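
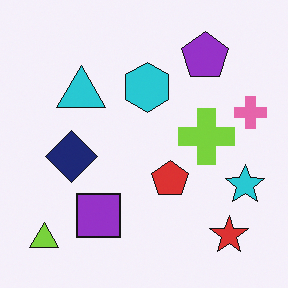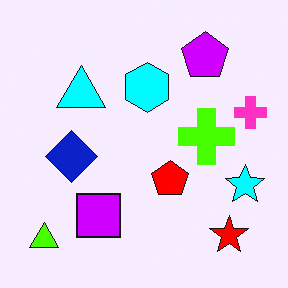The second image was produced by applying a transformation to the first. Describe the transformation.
This is the original image heavily oversaturated.

All colors are more vivid — a global saturation change.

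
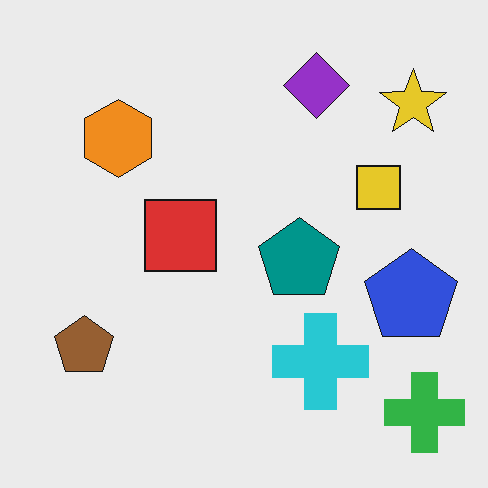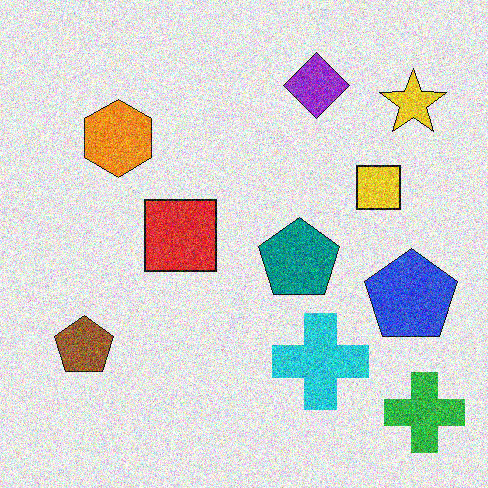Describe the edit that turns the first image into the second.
It was degraded with heavy additive noise.

Random speckle covers the whole image, including the flat background.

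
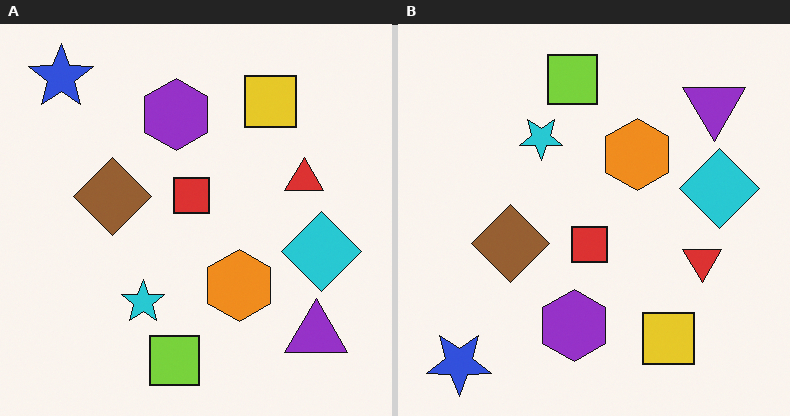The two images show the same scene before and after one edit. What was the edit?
The transformation is: flipped vertically (top ↔ bottom).

The blue star is in the top-left of the left (A) image and the bottom-left of the right (B) — shapes on opposite sides of the horizontal midline have swapped in a mirror flip.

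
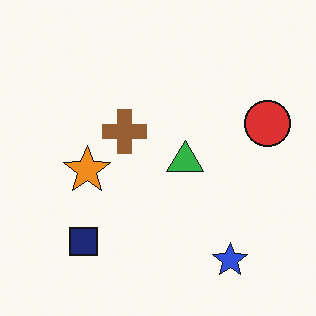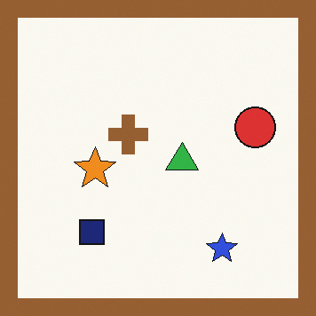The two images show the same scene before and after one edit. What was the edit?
Framed with a brown border.

A solid brown frame runs around the edge of the second image, with the content slightly shrunk inside it.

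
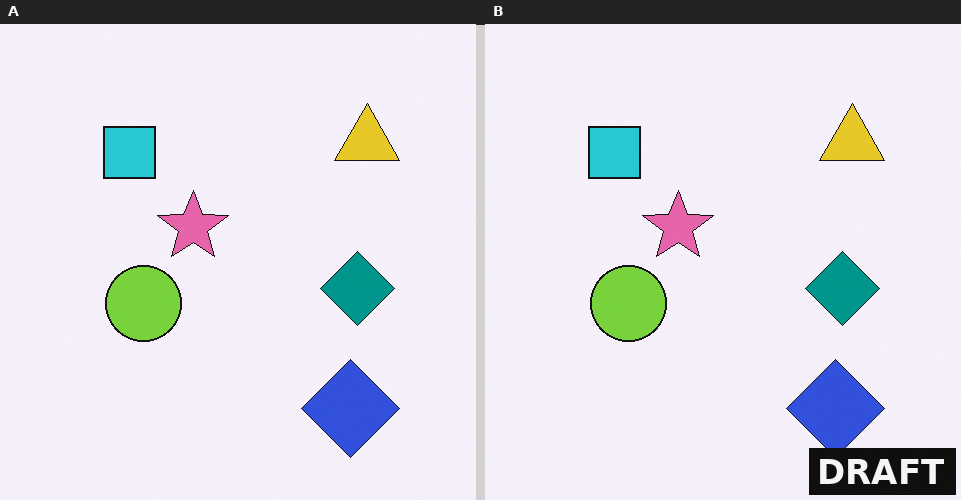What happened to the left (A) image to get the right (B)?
The transformation is: watermarked with the text "DRAFT" in the lower-right corner.

A dark label reading "DRAFT" appears in the lower-right corner.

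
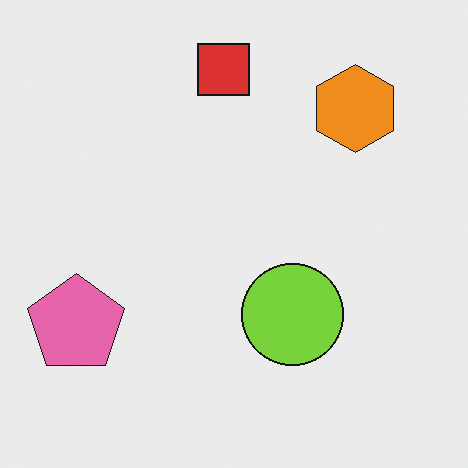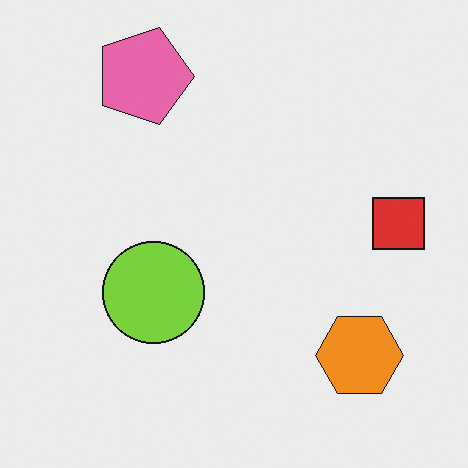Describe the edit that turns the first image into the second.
The second image is the first rotated 90° clockwise.

The pink pentagon sits in the bottom-left of the first image and the top-left of the second — consistent with a whole-image 90° clockwise rotation.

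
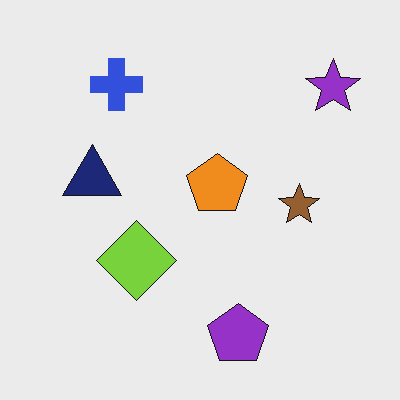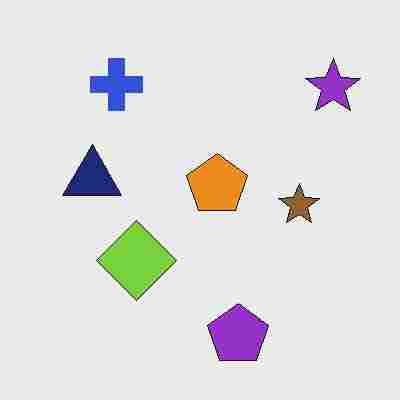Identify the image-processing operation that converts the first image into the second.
This is the original image heavily JPEG-compressed with obvious blocking artifacts.

Blocky 8×8 compression artifacts appear around shape edges and the flat background shows ringing — characteristic JPEG degradation.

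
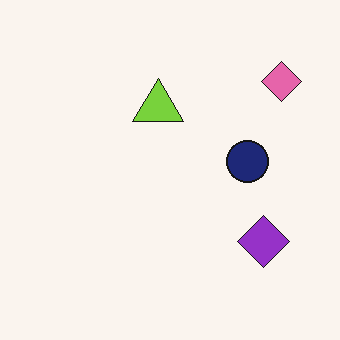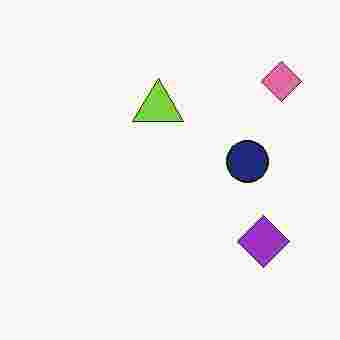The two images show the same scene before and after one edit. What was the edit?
The transformation is: heavily JPEG-compressed with obvious blocking artifacts.

Blocky 8×8 compression artifacts appear around shape edges and the flat background shows ringing — characteristic JPEG degradation.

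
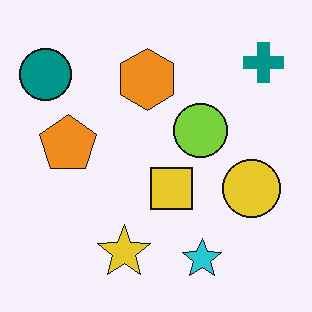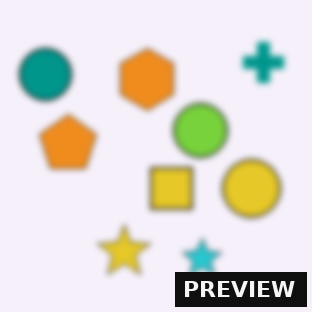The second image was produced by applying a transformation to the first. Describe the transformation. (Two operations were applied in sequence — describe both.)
The second image is the first noticeably gaussian-blurred, then watermarked with the text "PREVIEW" in the lower-right corner.

Shape edges and outlines are uniformly softened across the whole image. A dark label reading "PREVIEW" appears in the lower-right corner.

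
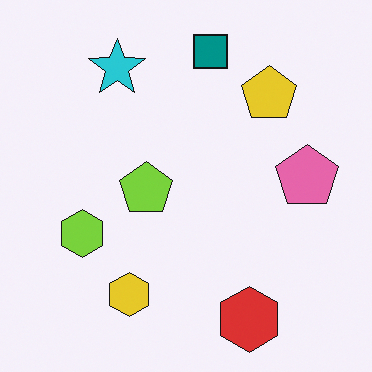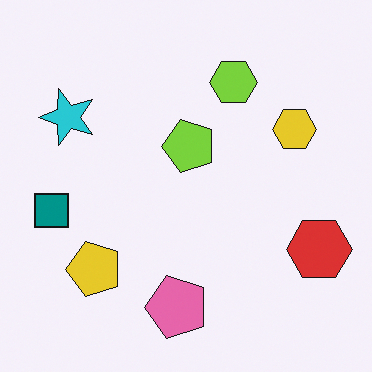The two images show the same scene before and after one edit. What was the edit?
The image was transposed (reflected across the top-left ↔ bottom-right diagonal).

Shapes have swapped their row and column positions — what was in the top-right is now in the bottom-left — a diagonal reflection.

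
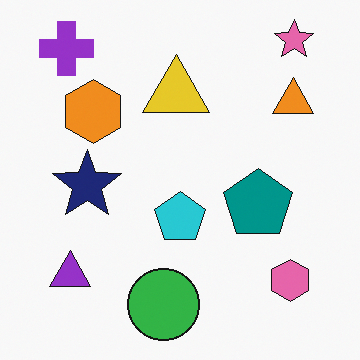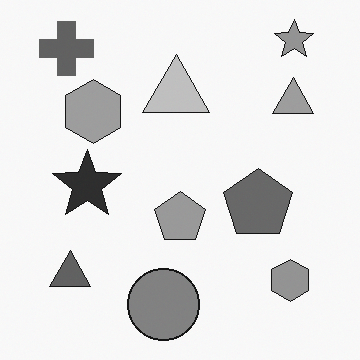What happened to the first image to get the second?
The transformation is: converted to grayscale.

All color is removed — every shape is now a shade of grey.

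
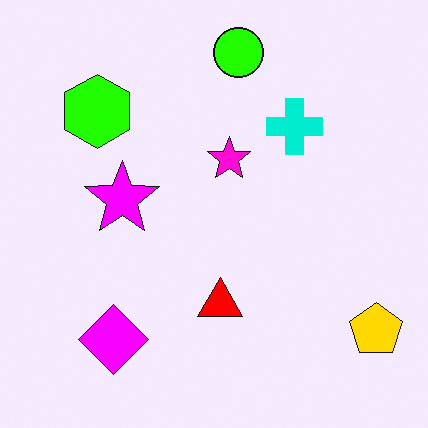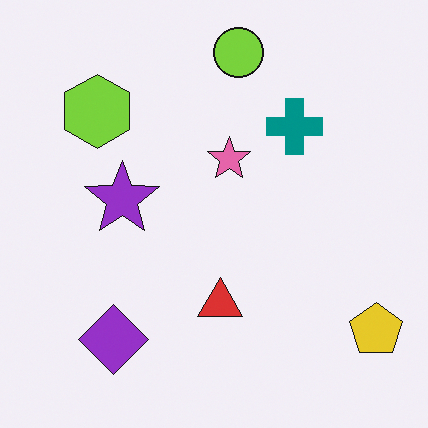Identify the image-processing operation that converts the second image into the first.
The transformation is: heavily oversaturated.

All colors are more vivid — a global saturation change.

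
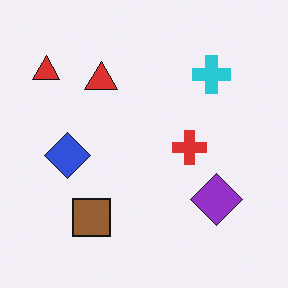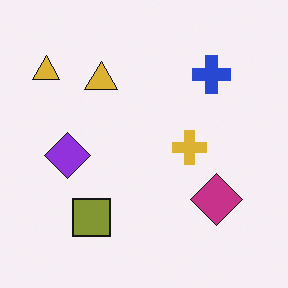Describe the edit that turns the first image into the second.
The second image is the first hue-shifted by a small amount.

Every shape's color has rotated by the same amount around the hue wheel — a uniform hue shift.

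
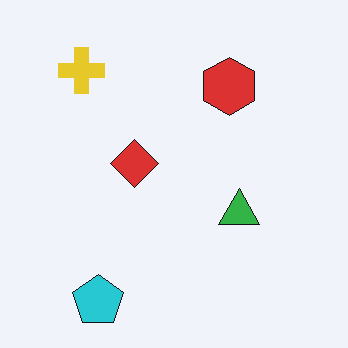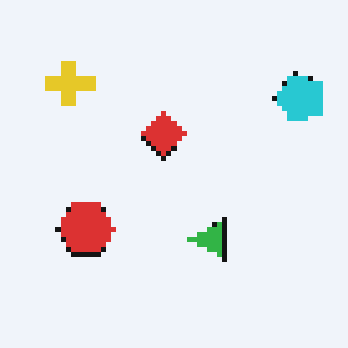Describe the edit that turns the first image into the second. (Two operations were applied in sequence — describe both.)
The transformation is: transposed (reflected across the top-left ↔ bottom-right diagonal), then mildly pixelated.

Shapes have swapped their row and column positions — what was in the top-right is now in the bottom-left — a diagonal reflection. Shapes are reduced to large square blocks; fine edges and outlines are lost — a downscale-then-upscale (mosaic) effect.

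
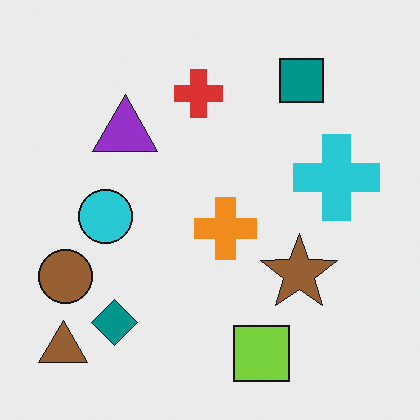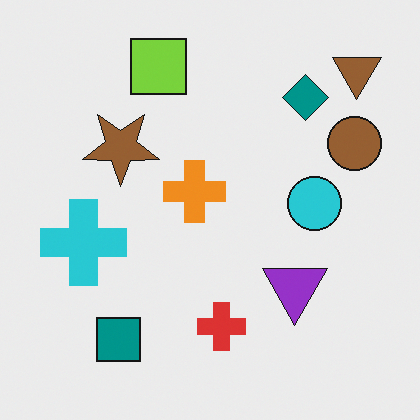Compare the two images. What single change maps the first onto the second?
It was rotated 180°.

The brown triangle sits in the bottom-left of the first image and the top-right of the second — consistent with a whole-image 180° rotation.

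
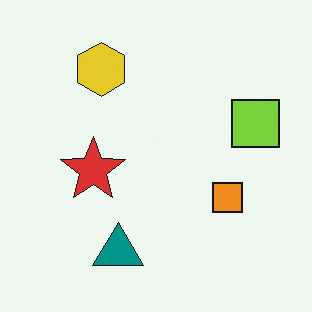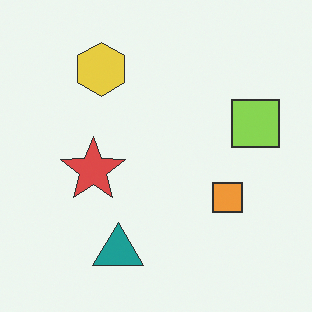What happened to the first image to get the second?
The second image is the first given slightly reduced contrast.

Tones are pushed toward mid-grey across the whole image — a global contrast change.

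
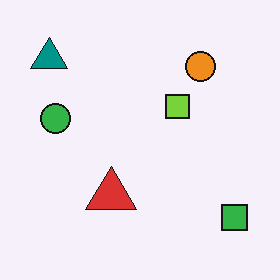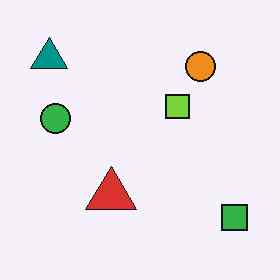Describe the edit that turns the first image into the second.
The transformation is: JPEG-compressed with visible artifacts.

Blocky 8×8 compression artifacts appear around shape edges and the flat background shows ringing — characteristic JPEG degradation.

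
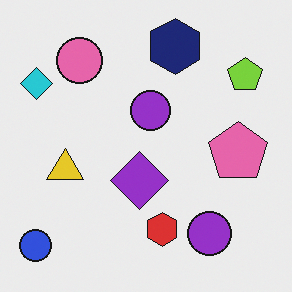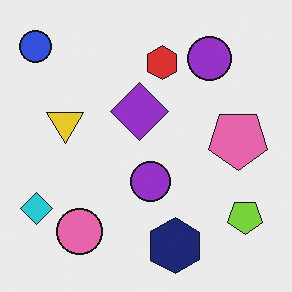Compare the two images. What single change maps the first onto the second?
This is the original image flipped vertically (top ↔ bottom).

The navy hexagon is in the top of the first image and the bottom of the second — shapes on opposite sides of the horizontal midline have swapped in a mirror flip.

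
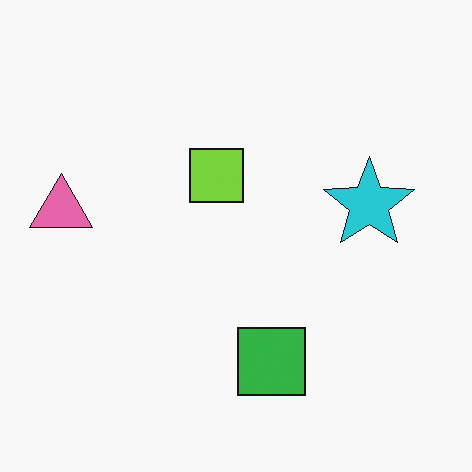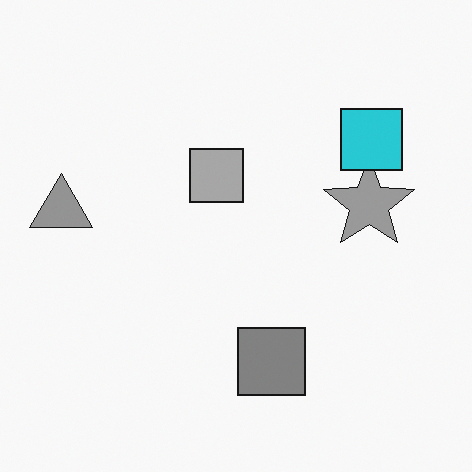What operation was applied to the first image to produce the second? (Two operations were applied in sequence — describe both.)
It was converted to grayscale, then overlaid with an additional cyan square.

All color is removed — every shape is now a shade of grey. A cyan square appears in the second image that is absent from the first.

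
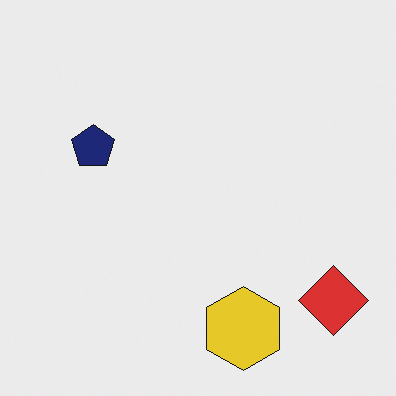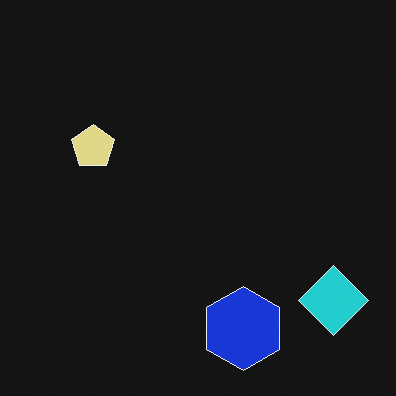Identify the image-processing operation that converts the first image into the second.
This is the original image color-inverted (negative).

The light background has become dark and every shape's color is its complement — a photographic negative.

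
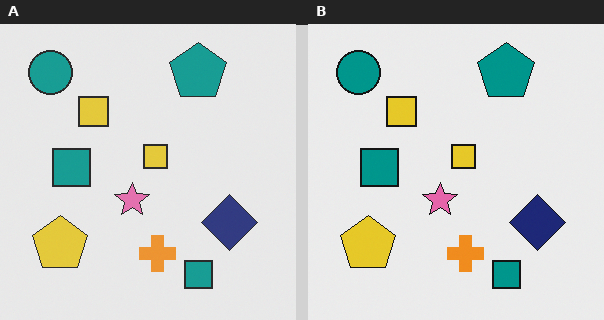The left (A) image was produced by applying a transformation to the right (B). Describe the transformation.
The left (A) image is the right (B) given slightly reduced contrast.

Tones are pushed toward mid-grey across the whole image — a global contrast change.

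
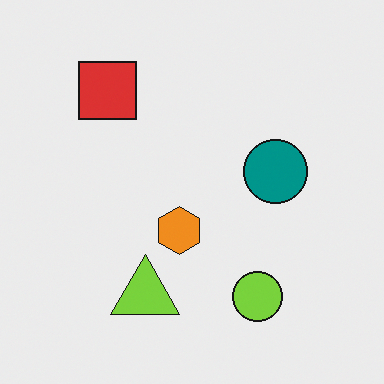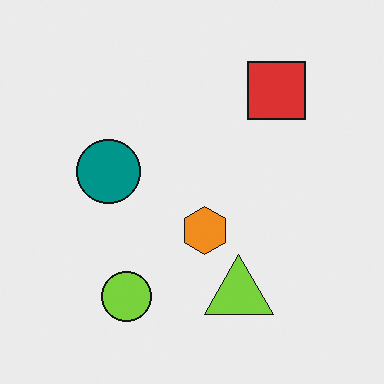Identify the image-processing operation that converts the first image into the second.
The second image is the first flipped horizontally (left ↔ right).

The red square is in the top-left of the first image and the top-right of the second — shapes on opposite sides of the vertical midline have swapped in a mirror flip.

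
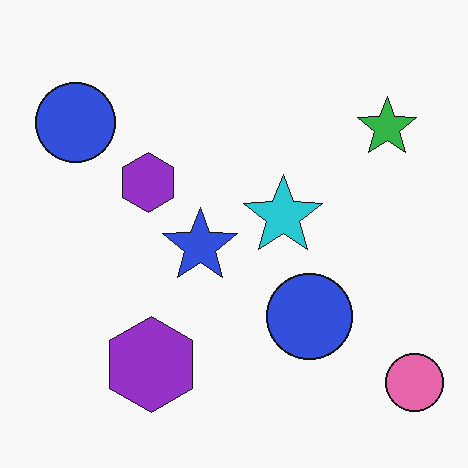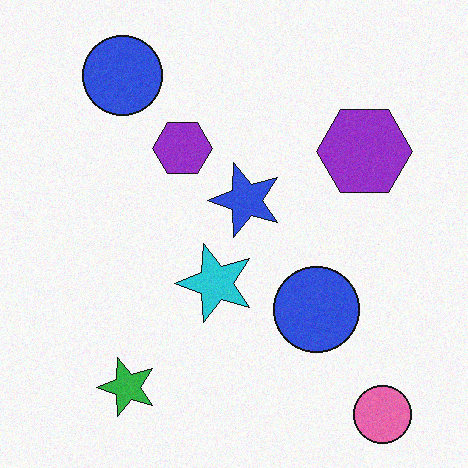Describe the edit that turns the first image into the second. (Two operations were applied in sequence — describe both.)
It was degraded with light additive noise, then transposed (reflected across the top-left ↔ bottom-right diagonal).

Random speckle covers the whole image, including the flat background. Shapes have swapped their row and column positions — what was in the top-right is now in the bottom-left — a diagonal reflection.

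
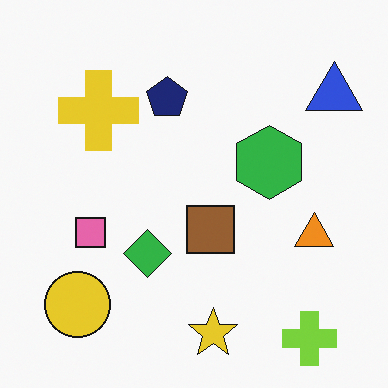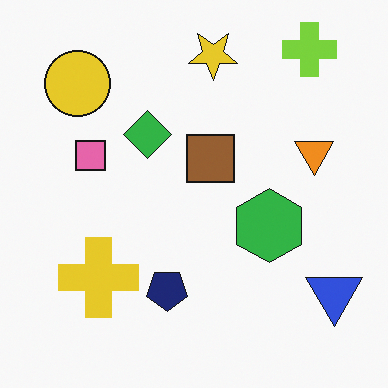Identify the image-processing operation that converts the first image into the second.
It was flipped vertically (top ↔ bottom).

The lime cross is in the bottom-right of the first image and the top-right of the second — shapes on opposite sides of the horizontal midline have swapped in a mirror flip.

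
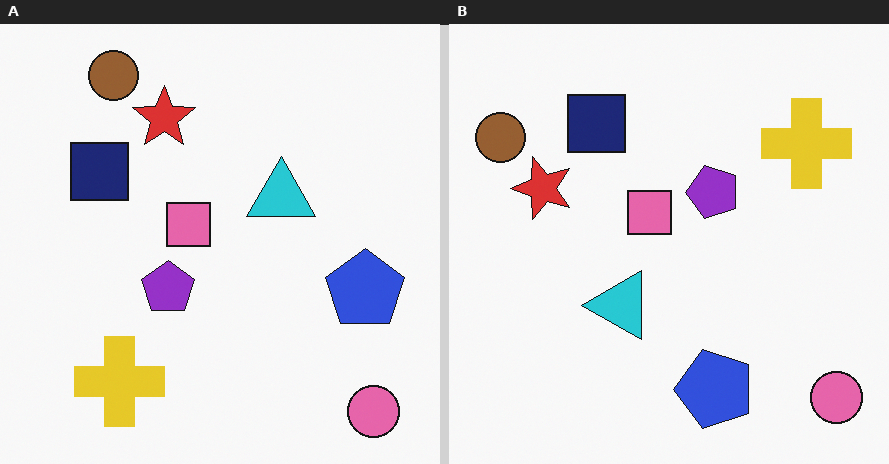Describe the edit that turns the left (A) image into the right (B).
This is the original image transposed (reflected across the top-left ↔ bottom-right diagonal).

Shapes have swapped their row and column positions — what was in the top-right is now in the bottom-left — a diagonal reflection.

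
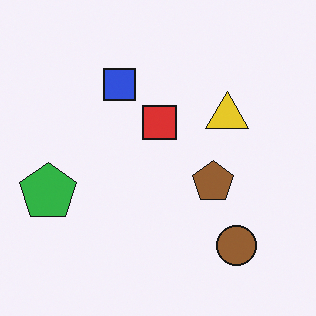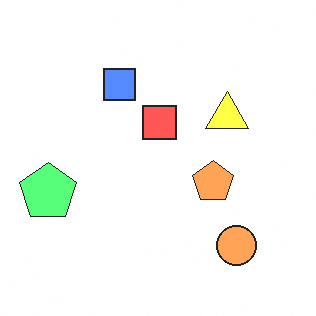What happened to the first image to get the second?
The second image is the first brightened a lot.

Every pixel — background and shapes alike — is uniformly brightened.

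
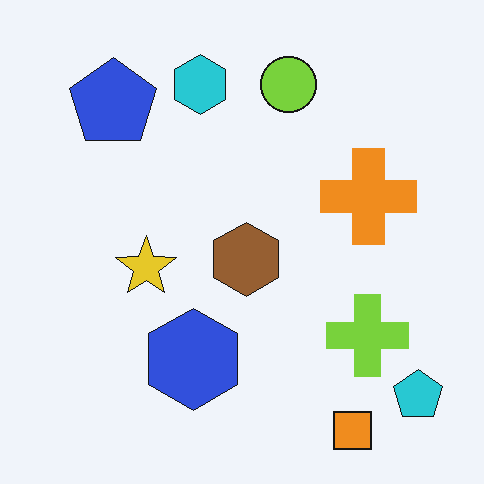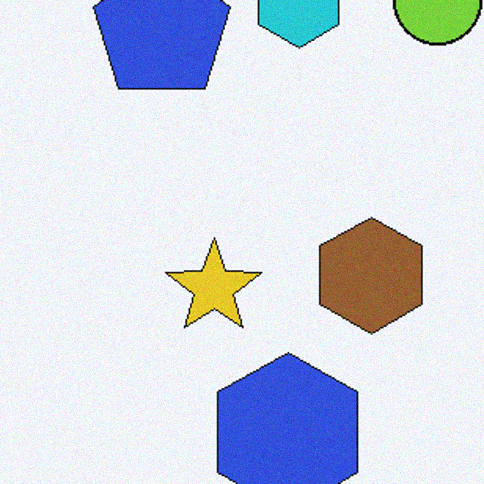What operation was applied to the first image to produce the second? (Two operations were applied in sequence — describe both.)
The second image is the first cropped slightly and scaled back up, then degraded with a light layer of grain.

The visible shapes are larger and the field of view is narrower; shapes near the original edges may be partly or wholly outside the frame — a crop-and-rescale. Random speckle covers the whole image, including the flat background.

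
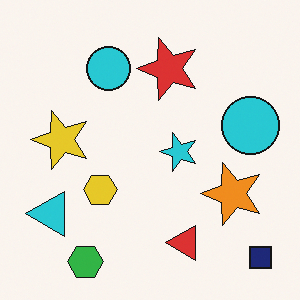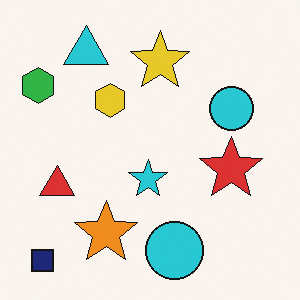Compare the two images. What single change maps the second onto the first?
The first image is the second rotated 90° counter-clockwise.

The navy square sits in the bottom-left of the second image and the bottom-right of the first — consistent with a whole-image 90° counter-clockwise rotation.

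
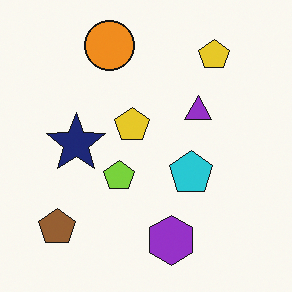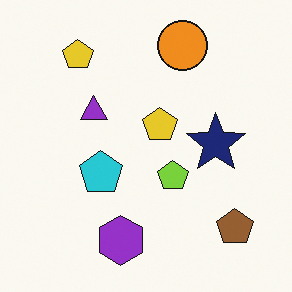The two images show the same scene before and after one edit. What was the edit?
This is the original image flipped horizontally (left ↔ right).

The brown pentagon is in the bottom-left of the first image and the bottom-right of the second — shapes on opposite sides of the vertical midline have swapped in a mirror flip.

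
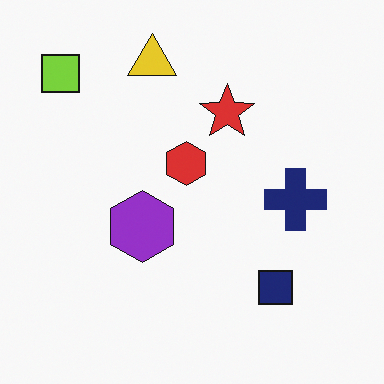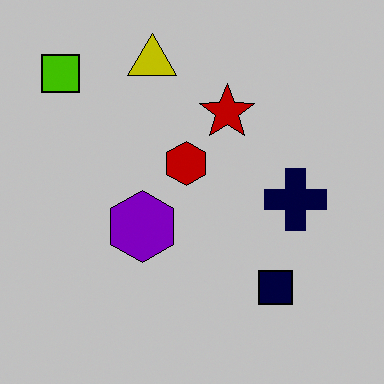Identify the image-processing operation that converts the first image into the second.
The image was heavily posterized to just a handful of flat colors.

Each flat color has snapped to a coarser quantized level — most visibly, the near-white background has dropped to a flat grey.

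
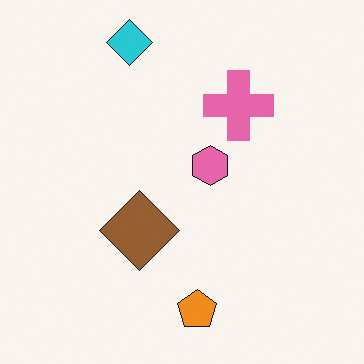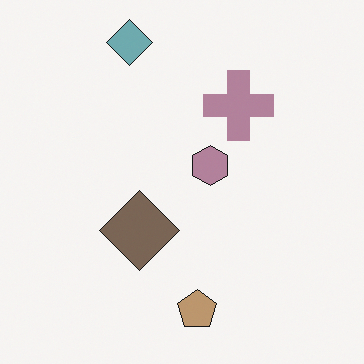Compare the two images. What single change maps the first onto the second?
Made much more muted (saturation change).

All colors are more muted and greyish — a global saturation change.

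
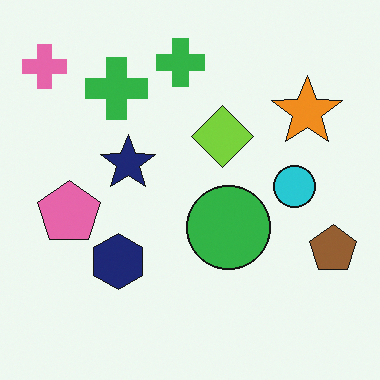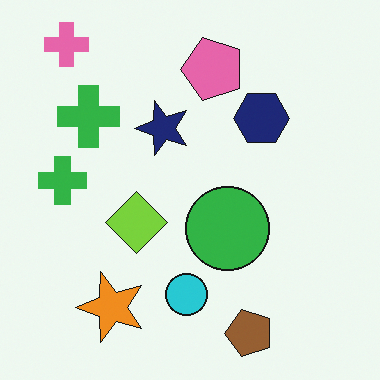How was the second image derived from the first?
This is the original image transposed (reflected across the top-left ↔ bottom-right diagonal).

Shapes have swapped their row and column positions — what was in the top-right is now in the bottom-left — a diagonal reflection.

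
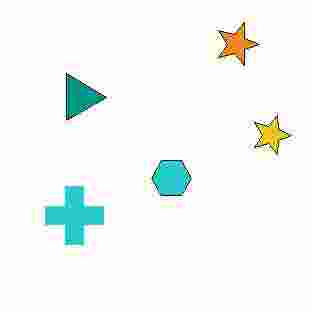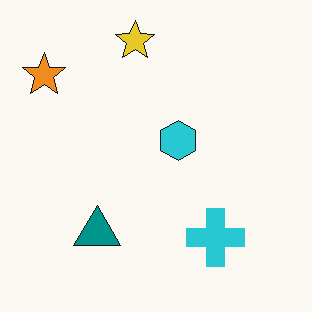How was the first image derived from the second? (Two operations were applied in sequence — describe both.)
The transformation is: rotated 90° clockwise, then degraded with heavy JPEG compression.

The orange star sits in the top-left of the second image and the top-right of the first — consistent with a whole-image 90° clockwise rotation. Blocky 8×8 compression artifacts appear around shape edges and the flat background shows ringing — characteristic JPEG degradation.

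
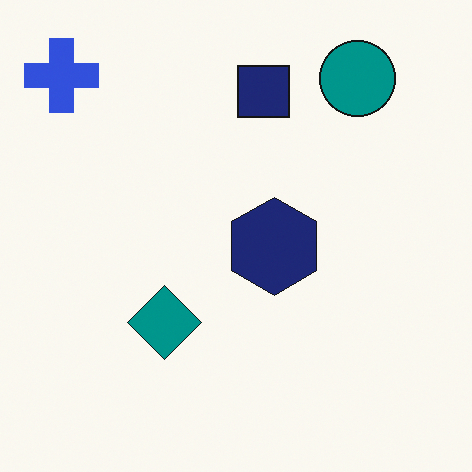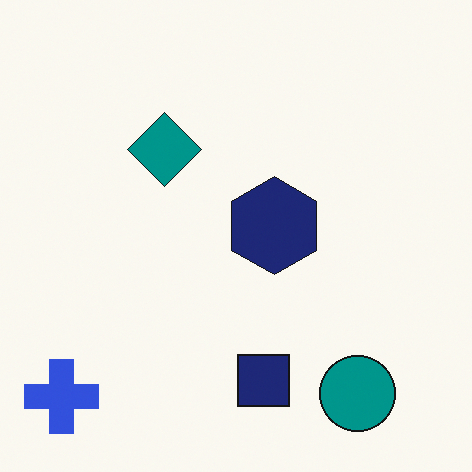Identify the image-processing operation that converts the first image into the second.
It was flipped vertically (top ↔ bottom).

The blue cross is in the top-left of the first image and the bottom-left of the second — shapes on opposite sides of the horizontal midline have swapped in a mirror flip.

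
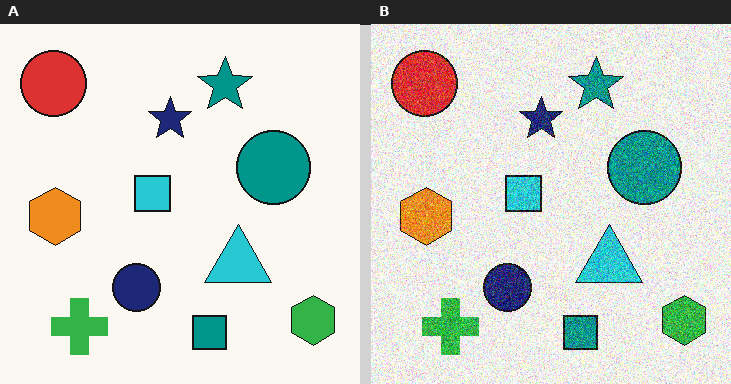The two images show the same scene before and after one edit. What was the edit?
The right (B) image is the left (A) degraded with strong gaussian noise.

Random speckle covers the whole image, including the flat background.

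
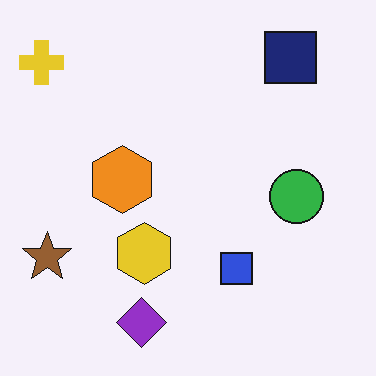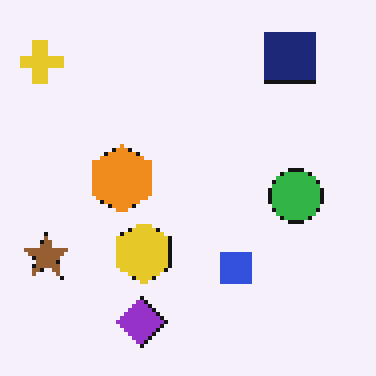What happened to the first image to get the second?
This is the original image mildly pixelated.

Shapes are reduced to large square blocks; fine edges and outlines are lost — a downscale-then-upscale (mosaic) effect.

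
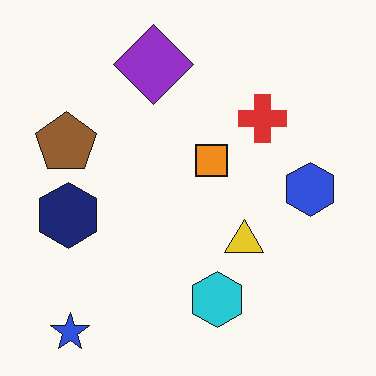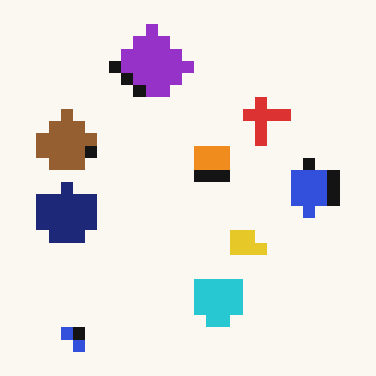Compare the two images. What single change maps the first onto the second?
Coarsely pixelated.

Shapes are reduced to large square blocks; fine edges and outlines are lost — a downscale-then-upscale (mosaic) effect.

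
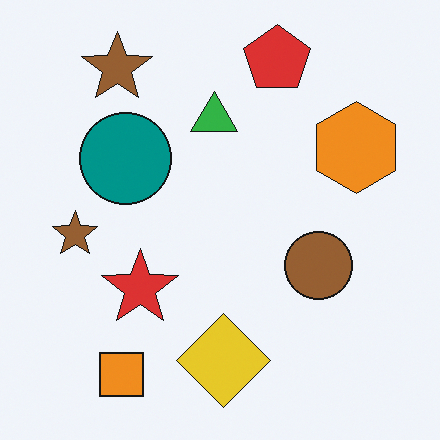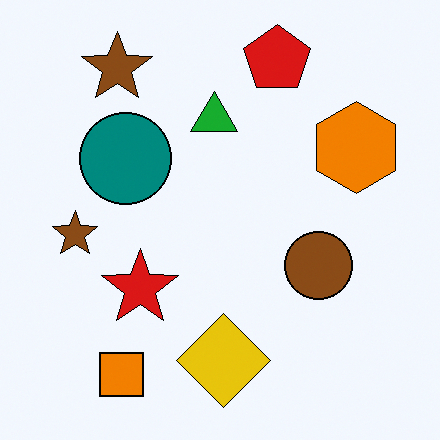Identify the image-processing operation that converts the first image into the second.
It was given slightly increased contrast.

Tones are pushed away from mid-grey across the whole image — a global contrast change.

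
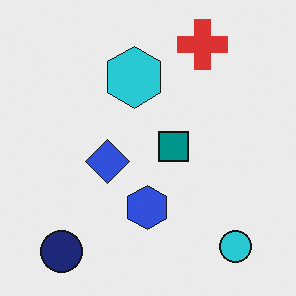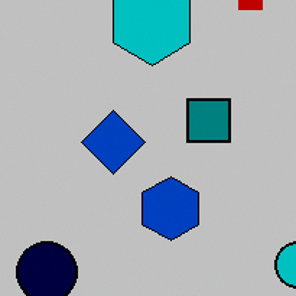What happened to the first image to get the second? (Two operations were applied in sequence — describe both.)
This is the original image aggressively posterized, then cropped to a modestly smaller region and rescaled.

Each flat color has snapped to a coarser quantized level — most visibly, the near-white background has dropped to a flat grey. The visible shapes are larger and the field of view is narrower; shapes near the original edges may be partly or wholly outside the frame — a crop-and-rescale.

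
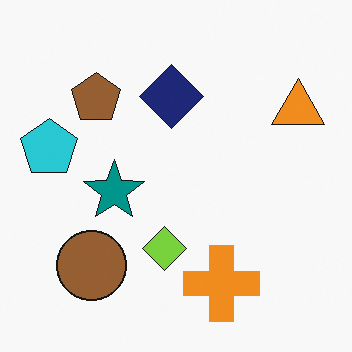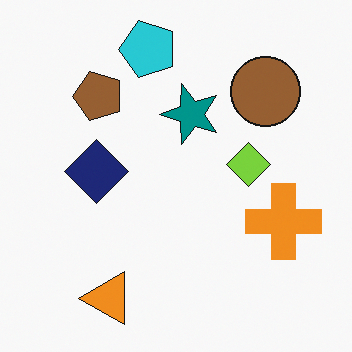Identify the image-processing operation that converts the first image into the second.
The second image is the first transposed (reflected across the top-left ↔ bottom-right diagonal).

Shapes have swapped their row and column positions — what was in the top-right is now in the bottom-left — a diagonal reflection.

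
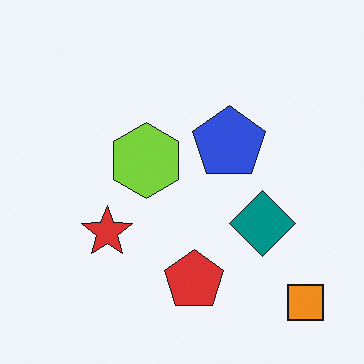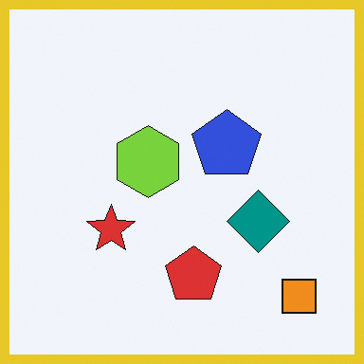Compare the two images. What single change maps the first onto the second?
Framed with a yellow border.

A solid yellow frame runs around the edge of the second image, with the content slightly shrunk inside it.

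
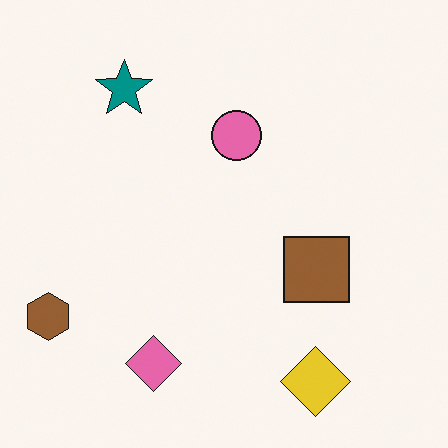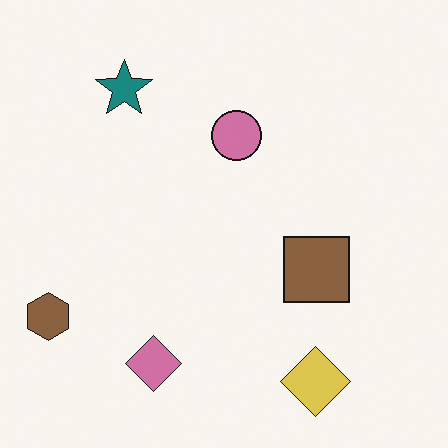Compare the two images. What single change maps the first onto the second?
It was slightly desaturated.

All colors are more muted and greyish — a global saturation change.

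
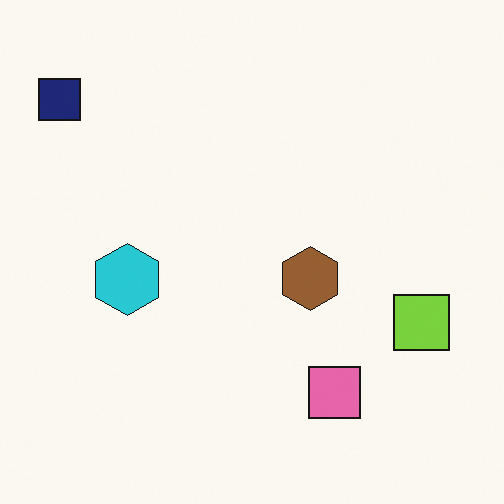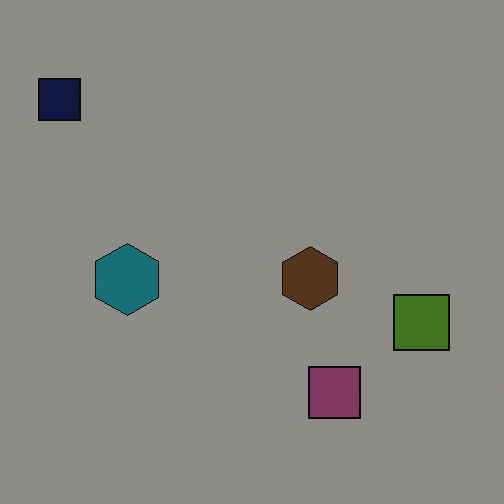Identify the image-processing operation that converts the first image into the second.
This is the original image noticeably darkened.

Every pixel — background and shapes alike — is uniformly darkened.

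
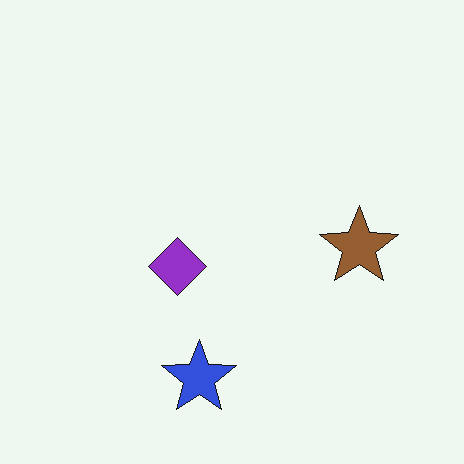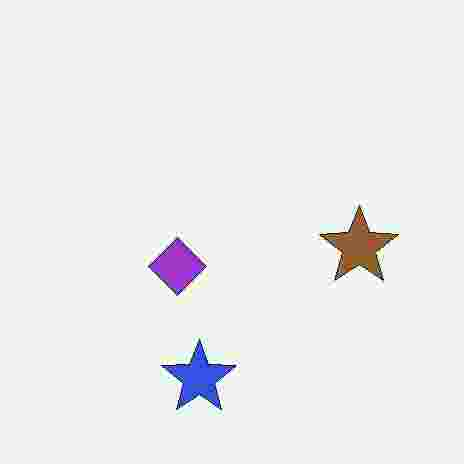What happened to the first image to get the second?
The transformation is: degraded with heavy JPEG compression.

Blocky 8×8 compression artifacts appear around shape edges and the flat background shows ringing — characteristic JPEG degradation.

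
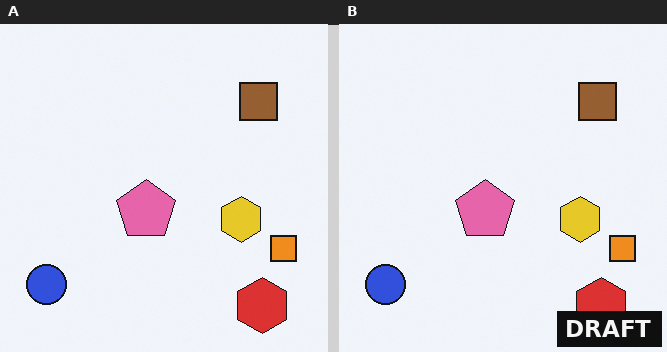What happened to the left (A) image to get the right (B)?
The image was watermarked with the text "DRAFT" in the lower-right corner.

A dark label reading "DRAFT" appears in the lower-right corner.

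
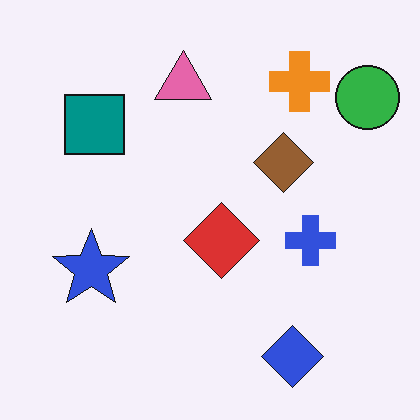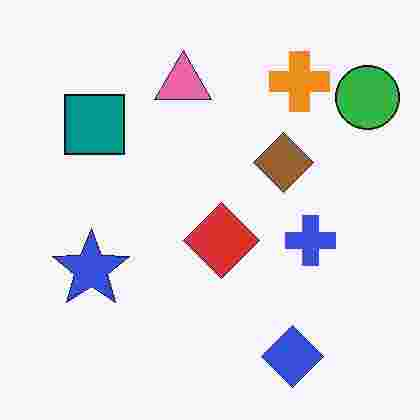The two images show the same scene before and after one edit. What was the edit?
It was heavily JPEG-compressed with obvious blocking artifacts.

Blocky 8×8 compression artifacts appear around shape edges and the flat background shows ringing — characteristic JPEG degradation.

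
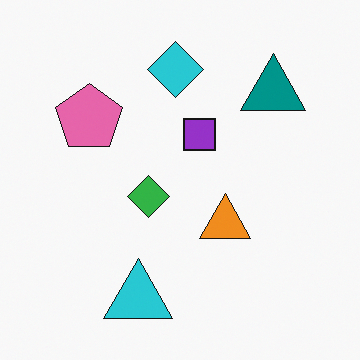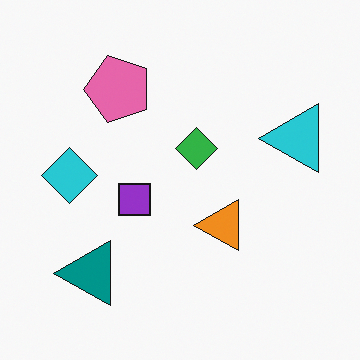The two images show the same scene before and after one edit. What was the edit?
The second image is the first transposed (reflected across the top-left ↔ bottom-right diagonal).

Shapes have swapped their row and column positions — what was in the top-right is now in the bottom-left — a diagonal reflection.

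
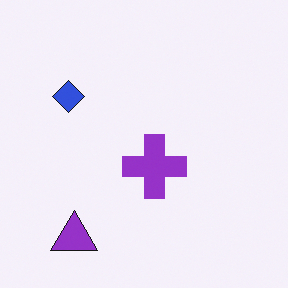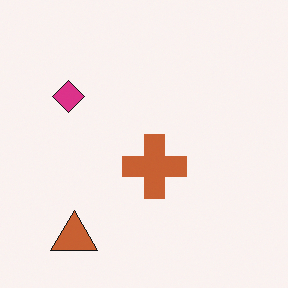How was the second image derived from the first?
This is the original image hue-shifted noticeably.

Every shape's color has rotated by the same amount around the hue wheel — a uniform hue shift.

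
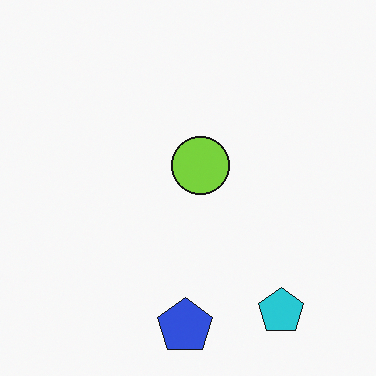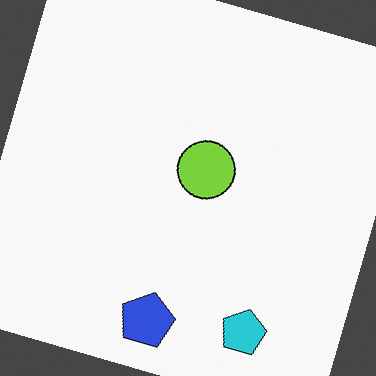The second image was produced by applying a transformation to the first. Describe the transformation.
The transformation is: rotated clockwise by a clearly visible amount.

Every shape is tilted by the same angle and the image corners show triangular fill wedges — a whole-image rotation by a non-right angle.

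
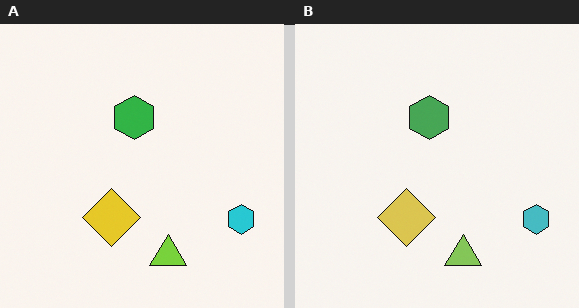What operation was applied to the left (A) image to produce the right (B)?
Slightly desaturated.

All colors are more muted and greyish — a global saturation change.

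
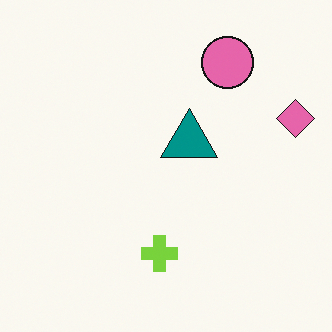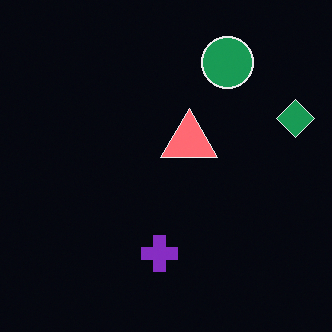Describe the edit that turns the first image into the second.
The second image is the first color-inverted (negative).

The light background has become dark and every shape's color is its complement — a photographic negative.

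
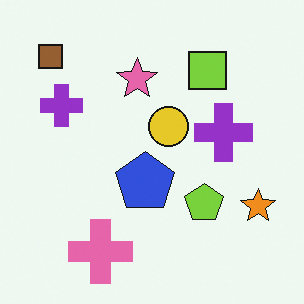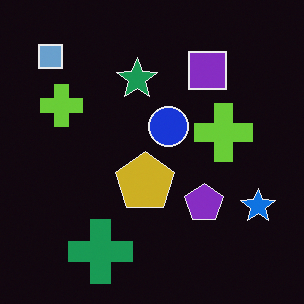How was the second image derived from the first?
This is the original image color-inverted (negative).

The light background has become dark and every shape's color is its complement — a photographic negative.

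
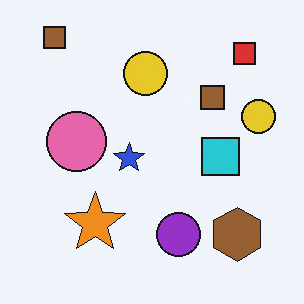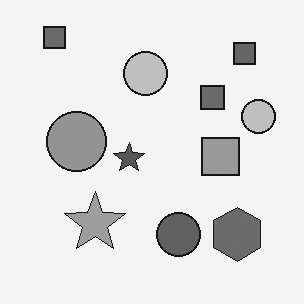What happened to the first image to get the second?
The image was converted to grayscale.

All color is removed — every shape is now a shade of grey.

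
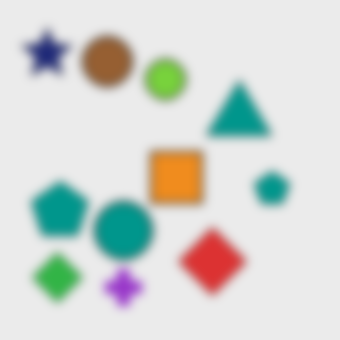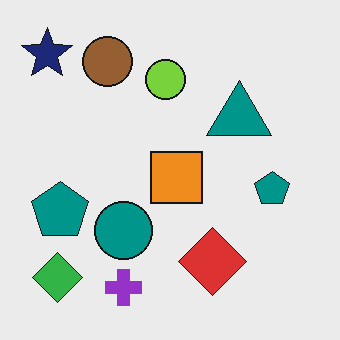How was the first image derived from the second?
Heavily blurred.

Shape edges and outlines are uniformly softened across the whole image.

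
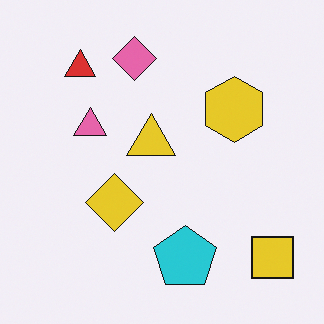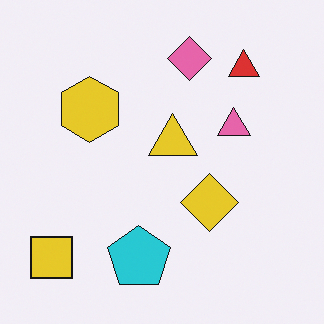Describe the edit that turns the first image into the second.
This is the original image flipped horizontally (left ↔ right).

The yellow square is in the bottom-right of the first image and the bottom-left of the second — shapes on opposite sides of the vertical midline have swapped in a mirror flip.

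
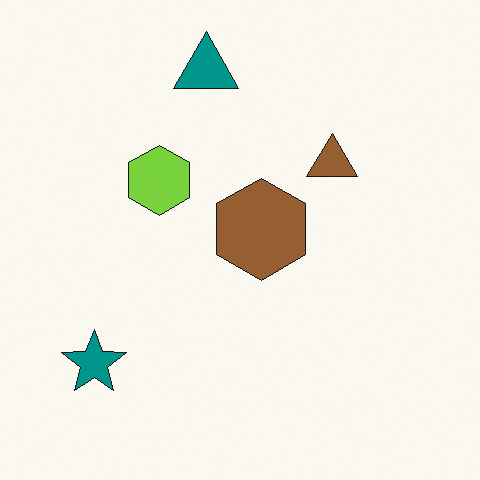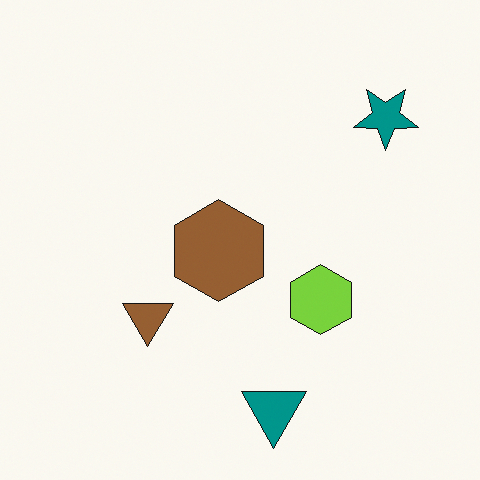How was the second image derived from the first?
The transformation is: rotated 180°.

The teal star sits in the bottom-left of the first image and the top-right of the second — consistent with a whole-image 180° rotation.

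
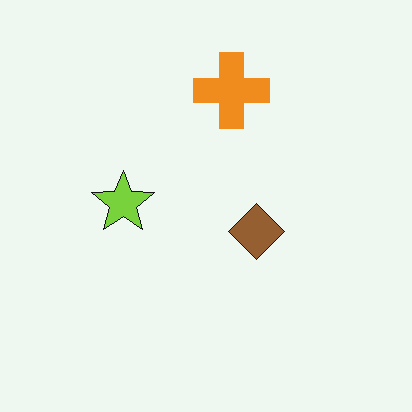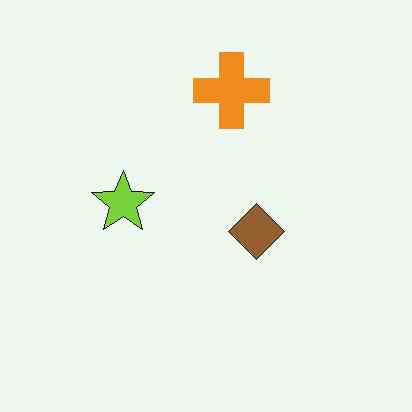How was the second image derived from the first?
The transformation is: given moderate JPEG compression.

Blocky 8×8 compression artifacts appear around shape edges and the flat background shows ringing — characteristic JPEG degradation.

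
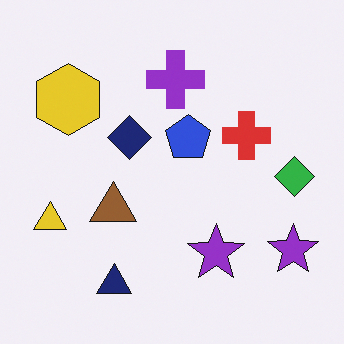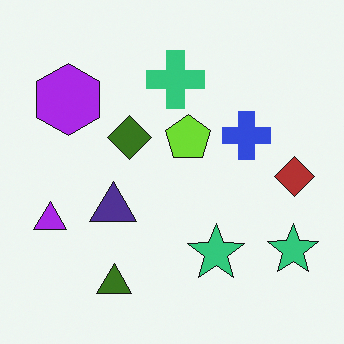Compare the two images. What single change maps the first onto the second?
Hue-shifted by a large amount.

Every shape's color has rotated by the same amount around the hue wheel — a uniform hue shift.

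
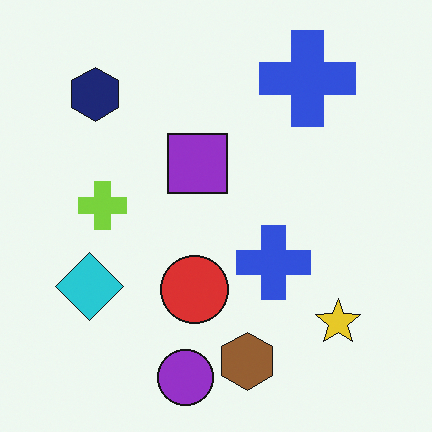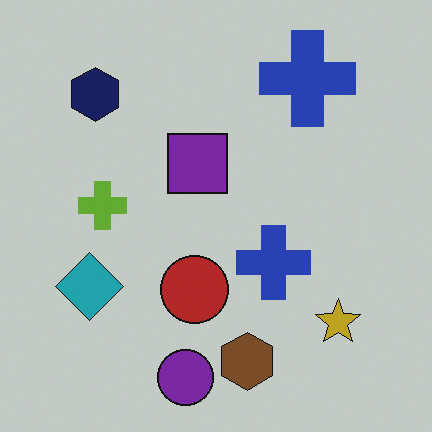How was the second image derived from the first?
The image was slightly darkened.

Every pixel — background and shapes alike — is uniformly darkened.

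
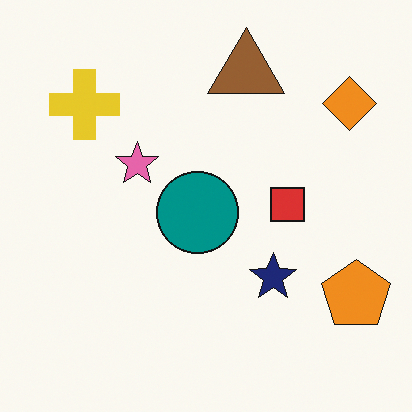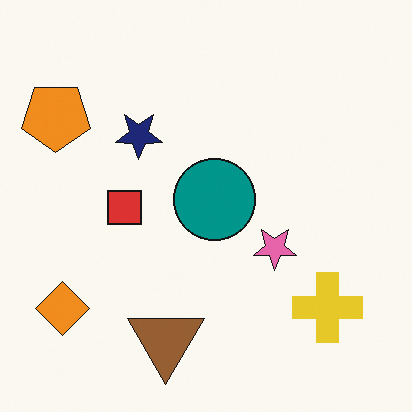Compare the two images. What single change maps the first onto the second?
The transformation is: rotated 180°.

The orange diamond sits in the top-right of the first image and the bottom-left of the second — consistent with a whole-image 180° rotation.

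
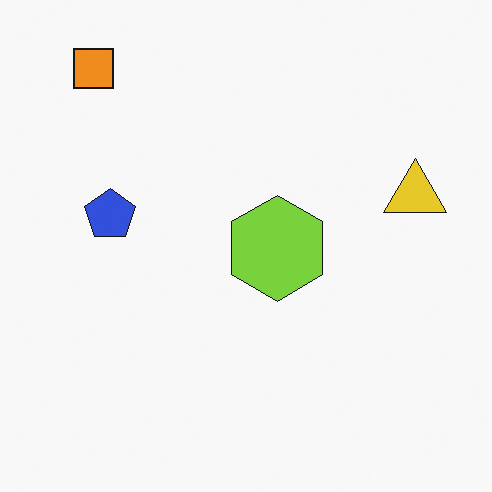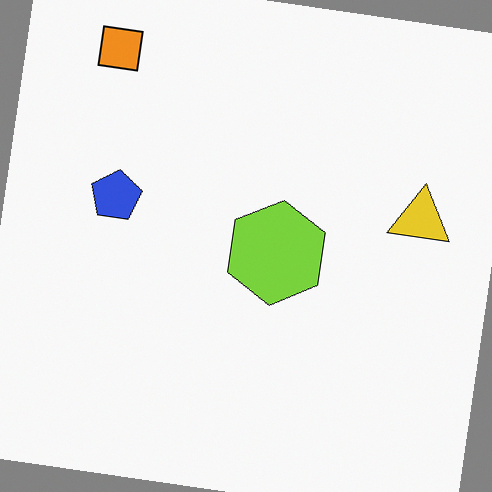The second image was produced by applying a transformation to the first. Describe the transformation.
The transformation is: rotated clockwise by a slight angle.

Every shape is tilted by the same angle and the image corners show triangular fill wedges — a whole-image rotation by a non-right angle.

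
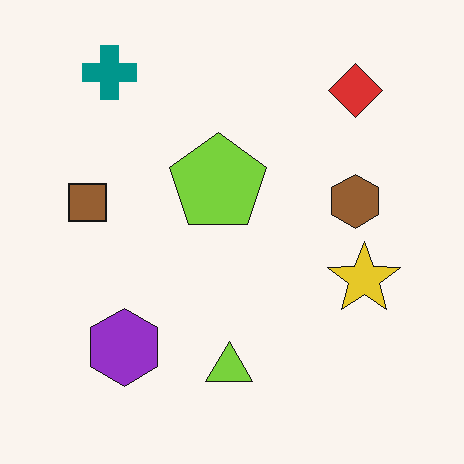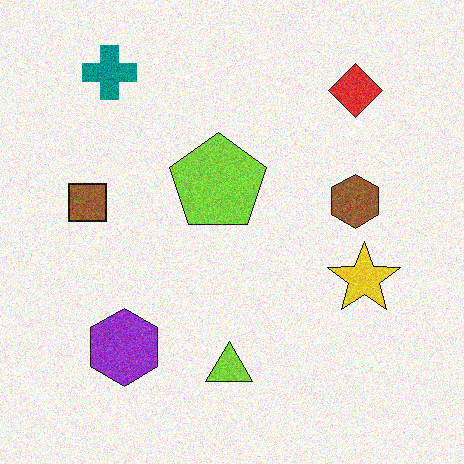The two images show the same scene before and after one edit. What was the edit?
The transformation is: degraded with visible gaussian noise.

Random speckle covers the whole image, including the flat background.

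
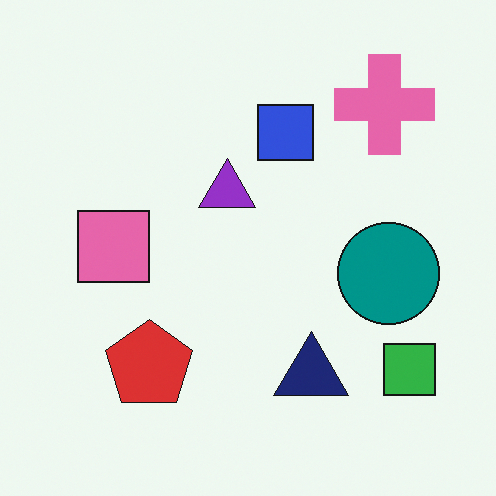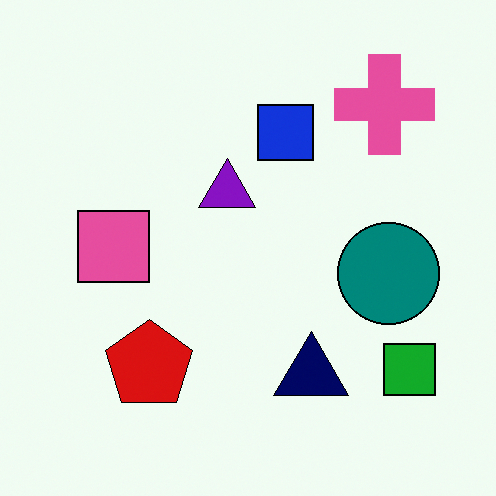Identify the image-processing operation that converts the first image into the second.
The second image is the first given slightly increased contrast.

Tones are pushed away from mid-grey across the whole image — a global contrast change.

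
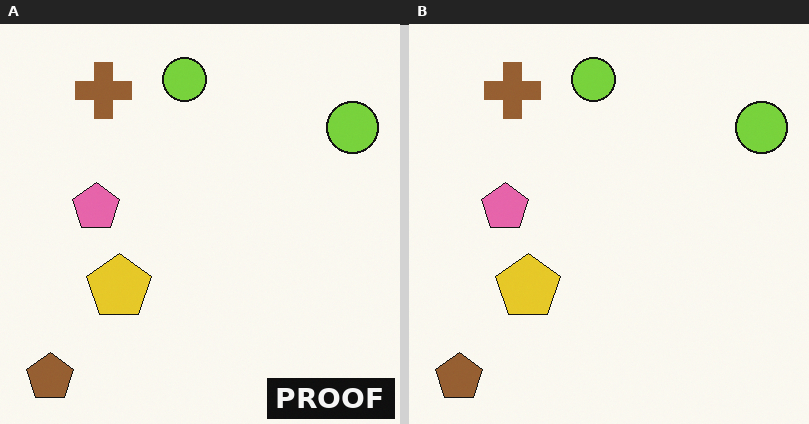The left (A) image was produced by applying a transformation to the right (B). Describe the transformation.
The image was watermarked with the text "PROOF" in the lower-right corner.

A dark label reading "PROOF" appears in the lower-right corner.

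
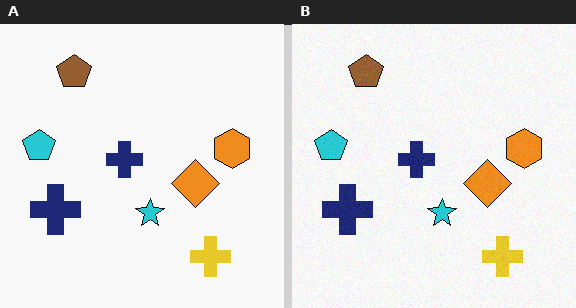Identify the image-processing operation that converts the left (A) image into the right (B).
The right (B) image is the left (A) degraded with a light layer of grain.

Random speckle covers the whole image, including the flat background.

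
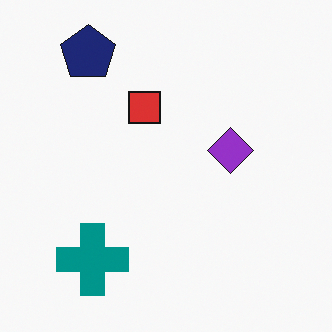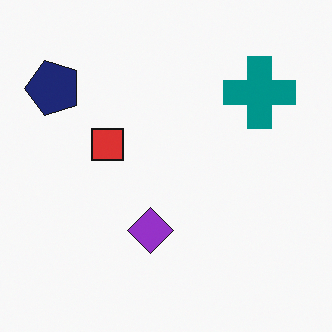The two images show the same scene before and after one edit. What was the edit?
The second image is the first transposed (reflected across the top-left ↔ bottom-right diagonal).

Shapes have swapped their row and column positions — what was in the top-right is now in the bottom-left — a diagonal reflection.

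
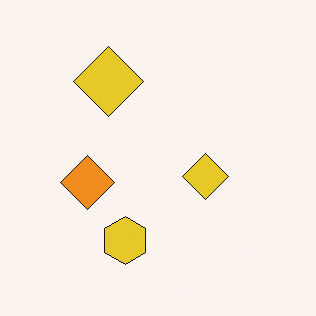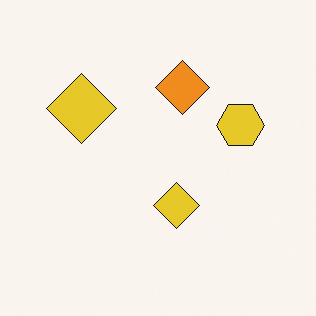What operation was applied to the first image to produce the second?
The image was transposed (reflected across the top-left ↔ bottom-right diagonal).

Shapes have swapped their row and column positions — what was in the top-right is now in the bottom-left — a diagonal reflection.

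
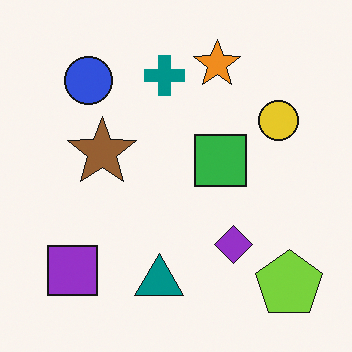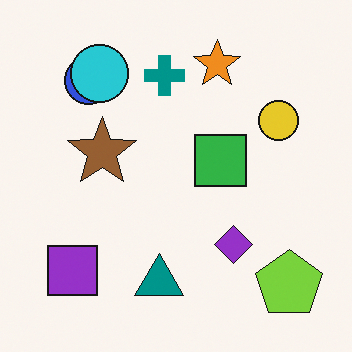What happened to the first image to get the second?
It was overlaid with an additional cyan circle.

A cyan circle appears in the second image that is absent from the first.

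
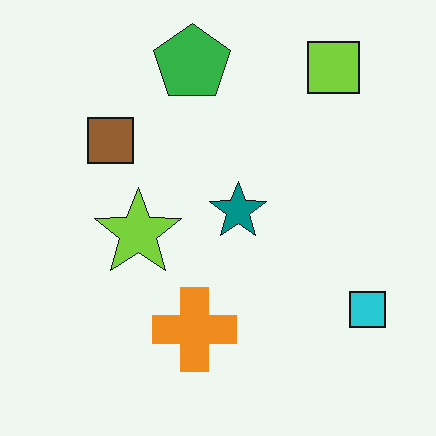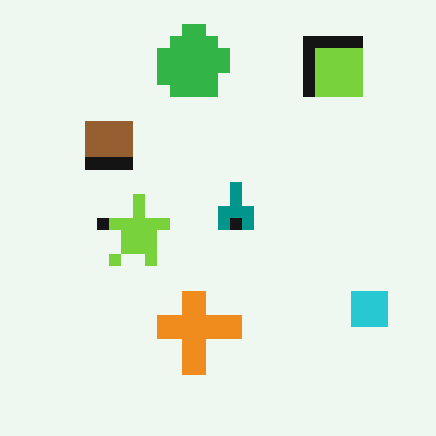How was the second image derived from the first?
It was heavily pixelated into large blocks.

Shapes are reduced to large square blocks; fine edges and outlines are lost — a downscale-then-upscale (mosaic) effect.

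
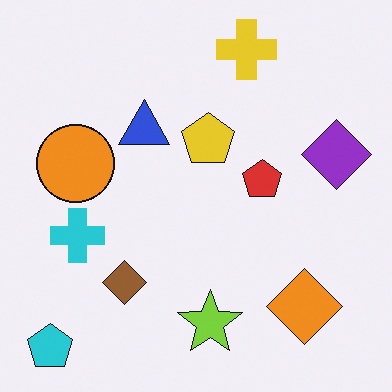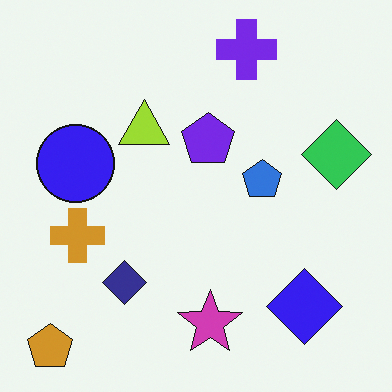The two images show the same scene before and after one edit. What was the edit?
Hue-shifted by a large amount.

Every shape's color has rotated by the same amount around the hue wheel — a uniform hue shift.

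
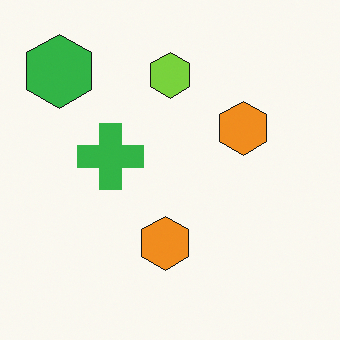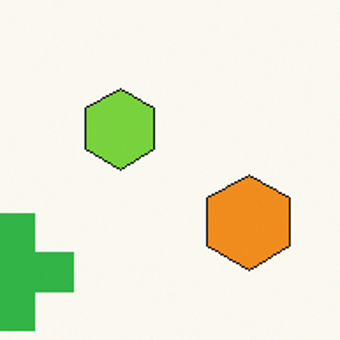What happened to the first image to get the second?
This is the original image cropped to a noticeably smaller region and rescaled.

The visible shapes are larger and the field of view is narrower; shapes near the original edges may be partly or wholly outside the frame — a crop-and-rescale.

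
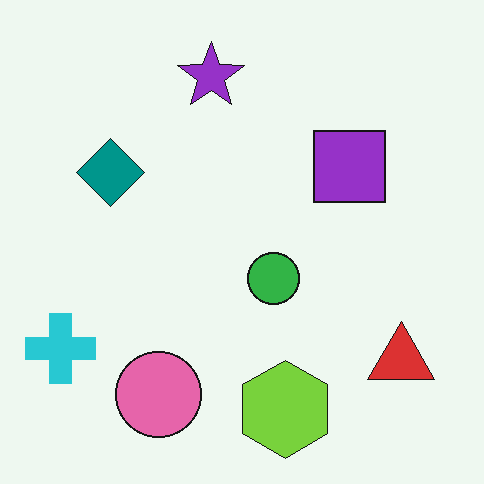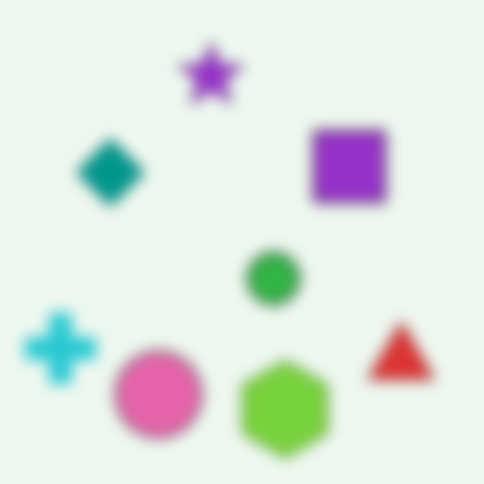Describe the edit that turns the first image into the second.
The transformation is: heavily blurred.

Shape edges and outlines are uniformly softened across the whole image.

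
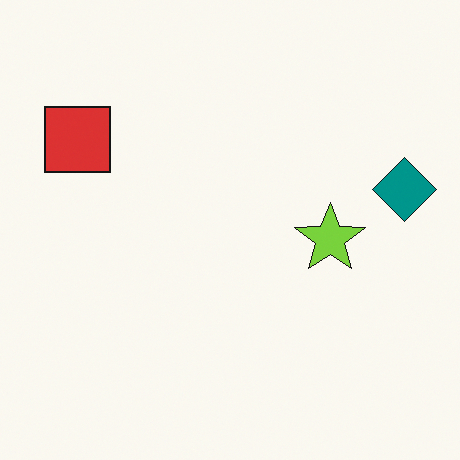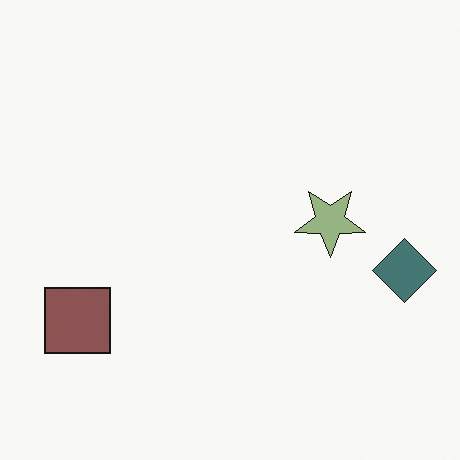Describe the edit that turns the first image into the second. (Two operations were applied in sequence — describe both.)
It was made much more muted (saturation change), then flipped vertically (top ↔ bottom).

All colors are more muted and greyish — a global saturation change. The red square is in the top-left of the first image and the bottom-left of the second — shapes on opposite sides of the horizontal midline have swapped in a mirror flip.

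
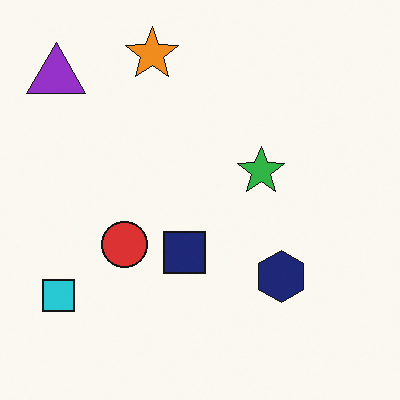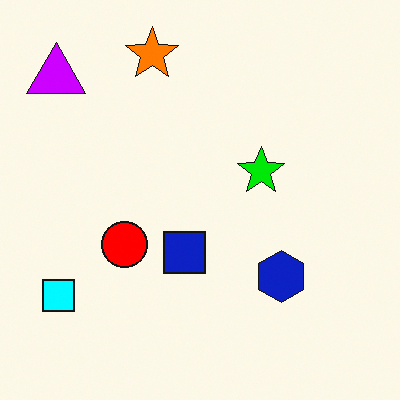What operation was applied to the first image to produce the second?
The transformation is: heavily oversaturated.

All colors are more vivid — a global saturation change.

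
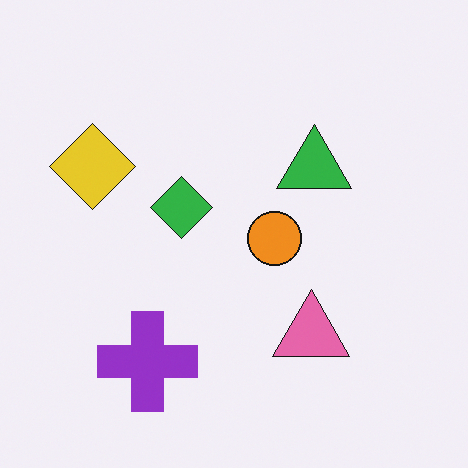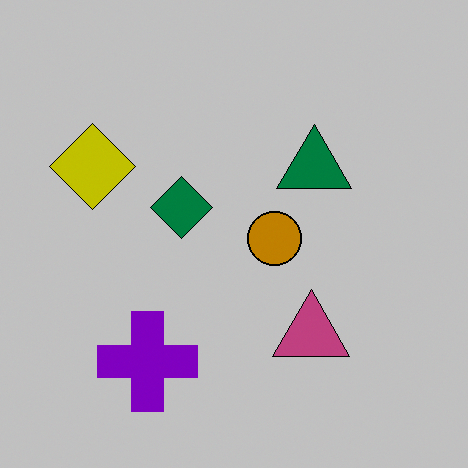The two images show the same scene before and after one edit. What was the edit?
Aggressively posterized.

Each flat color has snapped to a coarser quantized level — most visibly, the near-white background has dropped to a flat grey.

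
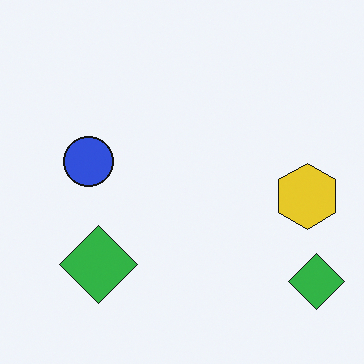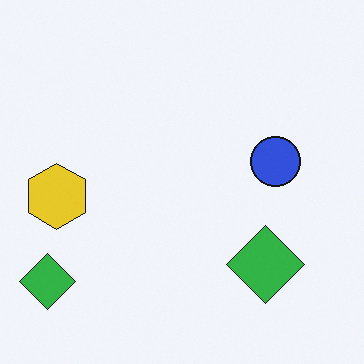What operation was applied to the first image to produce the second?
The transformation is: flipped horizontally (left ↔ right).

The yellow hexagon is in the right of the first image and the left of the second — shapes on opposite sides of the vertical midline have swapped in a mirror flip.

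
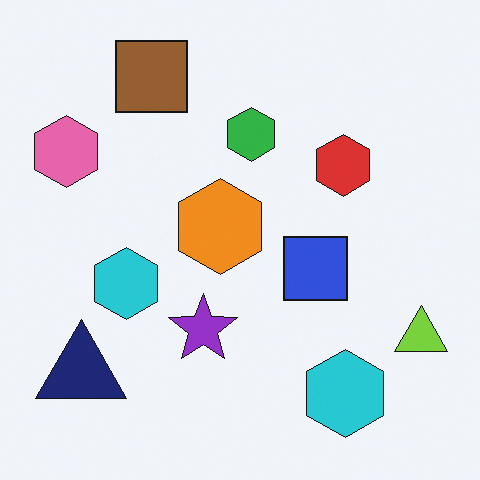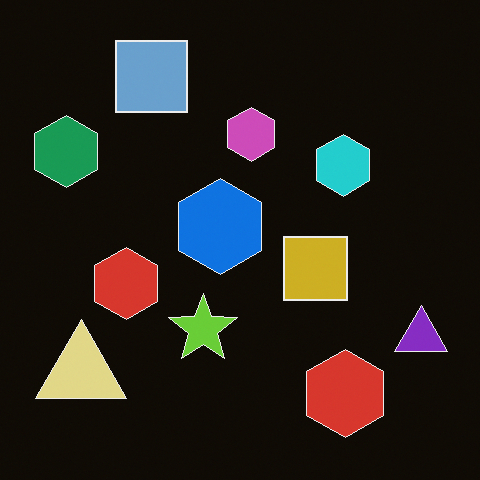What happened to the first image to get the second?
The image was color-inverted (negative).

The light background has become dark and every shape's color is its complement — a photographic negative.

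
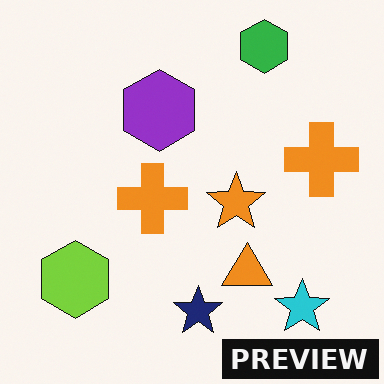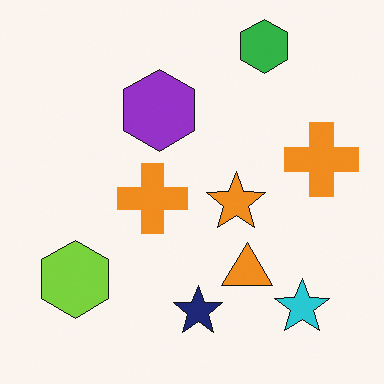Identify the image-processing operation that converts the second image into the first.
It was watermarked with the text "PREVIEW" in the lower-right corner.

A dark label reading "PREVIEW" appears in the lower-right corner.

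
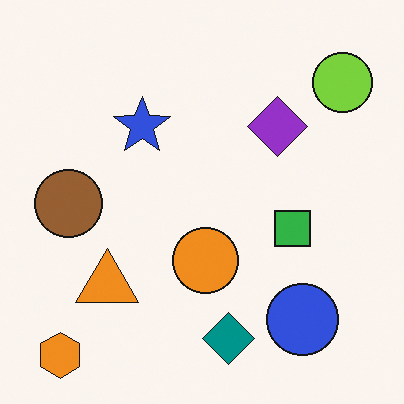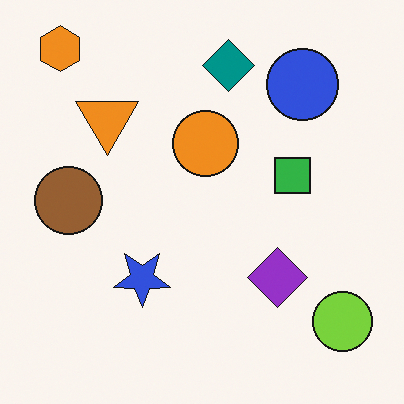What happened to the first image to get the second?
The image was flipped vertically (top ↔ bottom).

The orange hexagon is in the bottom-left of the first image and the top-left of the second — shapes on opposite sides of the horizontal midline have swapped in a mirror flip.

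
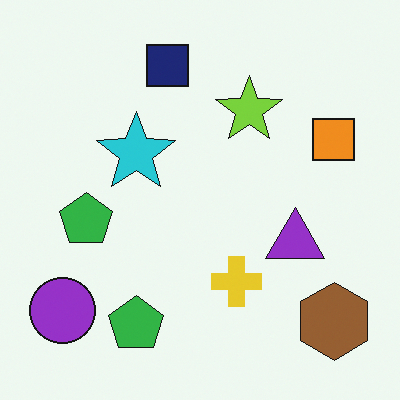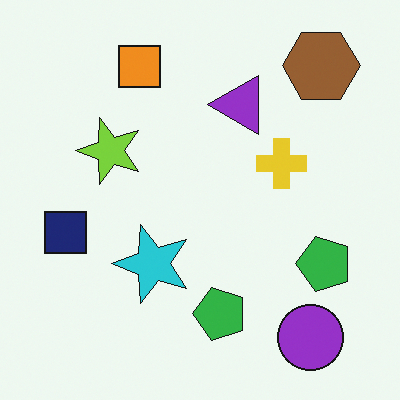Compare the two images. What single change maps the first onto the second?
The transformation is: rotated 90° counter-clockwise.

The brown hexagon sits in the bottom-right of the first image and the top-right of the second — consistent with a whole-image 90° counter-clockwise rotation.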